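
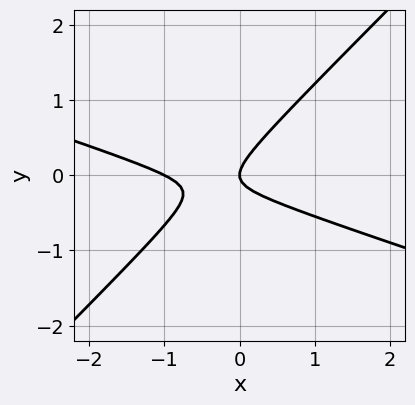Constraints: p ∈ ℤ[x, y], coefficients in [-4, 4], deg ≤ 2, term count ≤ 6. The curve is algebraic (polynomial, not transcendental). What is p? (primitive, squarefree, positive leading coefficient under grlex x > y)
First, deg p = 2. A generic line meets the curve in up to 2 points.
Then, from the visible intercepts: the x-axis gridline crossings are at x ∈ {-1, 0}; it meets the y-axis at y = 0 (among the integer gridlines).
Finally, the integer polynomial consistent with all of this is the stated p.

x^2 + 2*x*y - 3*y^2 + x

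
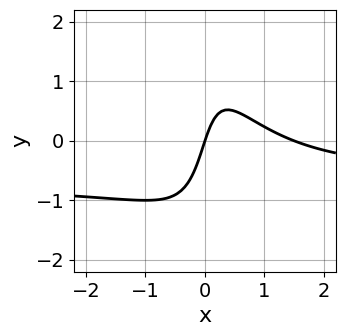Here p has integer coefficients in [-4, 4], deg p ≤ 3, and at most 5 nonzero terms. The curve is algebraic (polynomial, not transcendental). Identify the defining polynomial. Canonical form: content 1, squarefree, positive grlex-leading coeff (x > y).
3*x^2*y + x*y^2 + 2*x^2 - 3*x + y

Degree: a generic line meets the curve in up to 3 points, so deg p = 3.
From the visible intercepts: it crosses the x-axis at the gridline x = 0; it meets the y-axis at y = 0 (among the integer gridlines).
These observations pin down the coefficients.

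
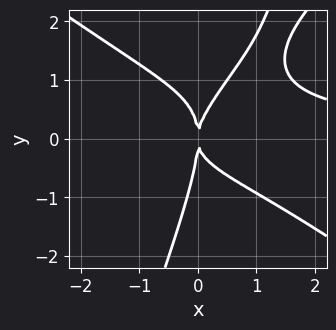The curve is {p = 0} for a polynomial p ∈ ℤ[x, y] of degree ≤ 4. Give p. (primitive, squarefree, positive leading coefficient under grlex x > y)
1. deg p = 4. No degree-3 curve has this shape.
2. From the visible intercepts: one y-axis crossing is at y = 0; one x-axis crossing is at x = 0.
3. Fitting integer coefficients to these (and the overall shape) gives p.

2*x^3*y - 3*x*y^3 + y^4 + 2*x*y^2 - 3*x^2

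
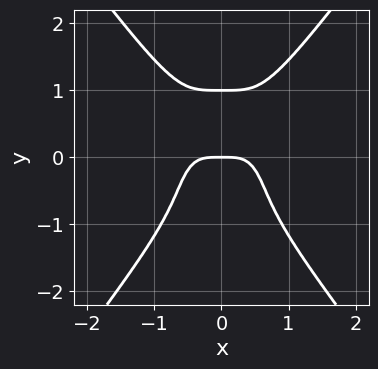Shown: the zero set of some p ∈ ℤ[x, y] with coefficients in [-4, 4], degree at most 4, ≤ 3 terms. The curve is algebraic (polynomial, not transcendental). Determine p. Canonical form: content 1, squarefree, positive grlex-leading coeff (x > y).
The degree is 4 — no degree-3 curve has this shape.
Symmetries: the x ↦ −x reflection is a symmetry, so x appears only in even powers.
From the axis intercepts and sections: among the integer gridlines, it crosses the y-axis at y ∈ {0, 1}; it meets the x-axis at x = 0 (among the integer gridlines).
Together with the visible shape, these determine p as stated.

3*x^4 - y^4 + y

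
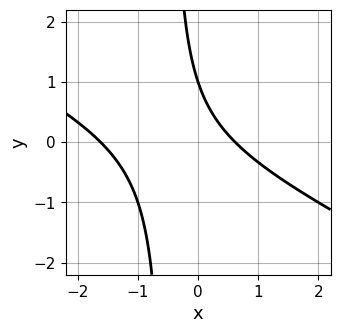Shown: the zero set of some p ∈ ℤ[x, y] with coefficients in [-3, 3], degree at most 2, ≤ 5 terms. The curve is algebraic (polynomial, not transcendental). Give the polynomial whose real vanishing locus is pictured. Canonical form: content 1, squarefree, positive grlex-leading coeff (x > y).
(a) The degree is 2 — a generic line meets the curve in up to 2 points.
(b) Reading off the gridlines: it crosses the y-axis at the gridline y = 1.
(c) These observations pin down the coefficients.

x^2 + 2*x*y + x + y - 1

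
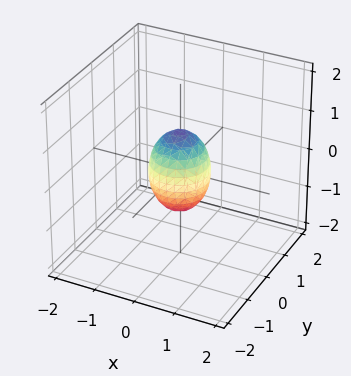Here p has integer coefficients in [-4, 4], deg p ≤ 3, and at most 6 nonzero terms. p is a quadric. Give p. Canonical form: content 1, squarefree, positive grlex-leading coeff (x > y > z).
2*x^2 + 2*y^2 + z^2 - 1

First, deg p = 2. A closed, bounded, convex surface; a quadric.
Next, symmetries: the z ↦ −z reflection is a symmetry, so z appears only in even powers; rotational symmetry about the z-axis ⇒ p depends on x, y only through x² + y².
Next, checking where it meets the axes: a circular section at z = 0 has radius between 0 and 1; the z-axis gridline crossings are at z ∈ {-1, 1}.
Finally, assembling these constraints gives the stated polynomial.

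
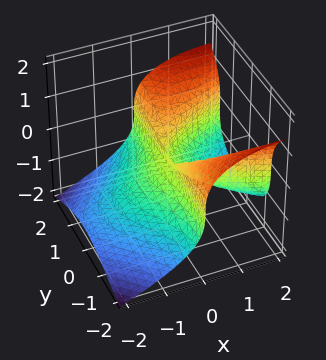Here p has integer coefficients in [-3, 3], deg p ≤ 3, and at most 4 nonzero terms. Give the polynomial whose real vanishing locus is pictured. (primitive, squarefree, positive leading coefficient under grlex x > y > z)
2*x*y^2 - 3*z^3 - 2*x^2

First, the degree is 3 — no degree-2 surface has this shape.
Then, from the axis intercepts and sections: one x-axis crossing is at x = 0; it meets the z-axis at z = 0 (among the integer gridlines).
Finally, the integer polynomial consistent with all of this is the stated p.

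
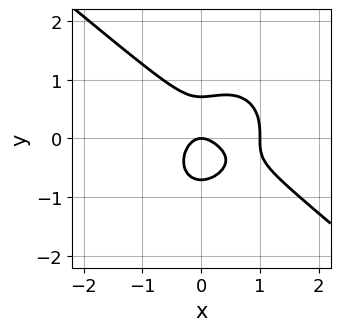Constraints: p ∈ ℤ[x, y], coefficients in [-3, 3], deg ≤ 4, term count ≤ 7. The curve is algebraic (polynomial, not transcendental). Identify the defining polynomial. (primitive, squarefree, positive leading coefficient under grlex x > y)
2*x^3 + x^2*y + 2*y^3 - 2*x^2 - y

(a) deg p = 3. No degree-2 curve has this shape.
(b) Reading off the gridlines: among the integer gridlines, it crosses the x-axis at x ∈ {0, 1}; it meets the y-axis at y = 0 (among the integer gridlines).
(c) Together with the visible shape, these determine p as stated.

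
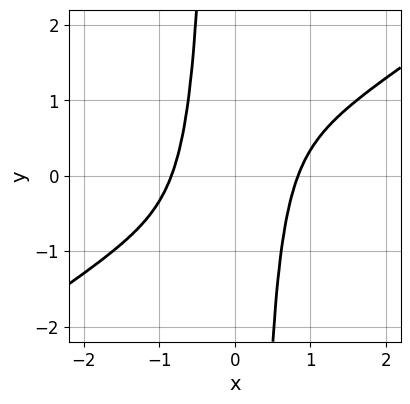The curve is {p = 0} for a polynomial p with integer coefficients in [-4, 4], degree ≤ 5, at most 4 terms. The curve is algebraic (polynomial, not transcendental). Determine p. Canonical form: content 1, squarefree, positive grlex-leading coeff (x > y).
2*x^4 - 3*x^3*y - 1

First, deg p = 4.
Then, observable constraints: no y-intercept at any integer in the box.
Finally, solving for integer coefficients yields p as stated.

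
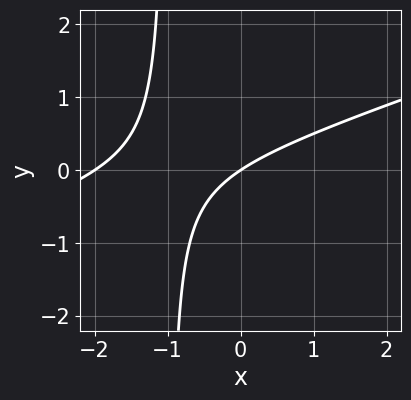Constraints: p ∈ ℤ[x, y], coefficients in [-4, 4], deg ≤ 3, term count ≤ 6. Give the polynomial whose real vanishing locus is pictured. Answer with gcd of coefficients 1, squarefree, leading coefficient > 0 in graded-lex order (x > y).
x^2 - 3*x*y + 2*x - 3*y

1. Degree: the shape is more complex than any degree-1 curve, so deg p = 2.
2. From the visible intercepts: it meets the y-axis at y = 0 (among the integer gridlines); among the integer gridlines, it crosses the x-axis at x ∈ {-2, 0}.
3. These observations pin down the coefficients.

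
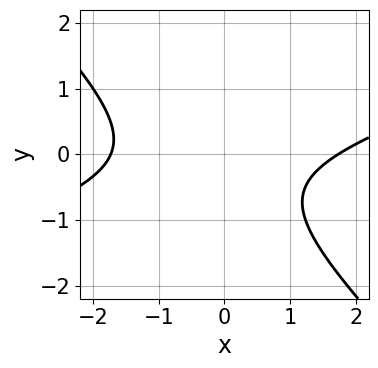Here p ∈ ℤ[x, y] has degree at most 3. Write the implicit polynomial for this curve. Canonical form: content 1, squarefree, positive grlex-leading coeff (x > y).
(a) Degree: a generic line meets the curve in up to 2 points, so deg p = 2.
(b) Checking where it meets the axes: no y-intercept at any integer in the box.
(c) Putting this together gives p.

x^2 - 2*x*y - 3*y^2 - 2*y - 3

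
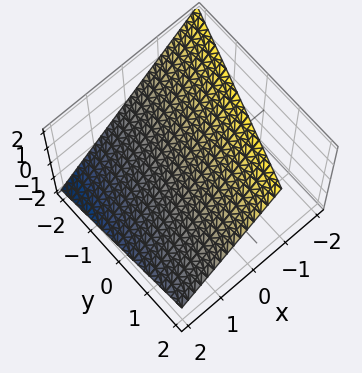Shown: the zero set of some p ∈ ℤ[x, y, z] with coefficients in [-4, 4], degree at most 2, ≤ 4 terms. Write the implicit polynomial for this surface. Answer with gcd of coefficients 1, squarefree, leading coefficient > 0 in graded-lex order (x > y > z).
3*x - y + 3*z - 2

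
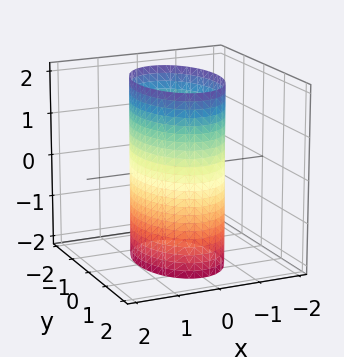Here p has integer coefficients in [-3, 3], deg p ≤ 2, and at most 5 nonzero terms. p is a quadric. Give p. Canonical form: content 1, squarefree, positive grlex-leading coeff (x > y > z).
2*x^2 + y^2 - 2

1. The degree is 2 — constant cross-section along one axis; a quadric.
2. Symmetries: mirror symmetry x ↦ −x ⇒ only even powers of x; mirror symmetry z ↦ −z ⇒ only even powers of z; it's symmetric under y → −y, forcing even powers of y.
3. From the visible intercepts: among the integer gridlines, it crosses the x-axis at x ∈ {-1, 1}; no z-intercept at any integer in the box.
4. Together with the visible shape, these determine p as stated.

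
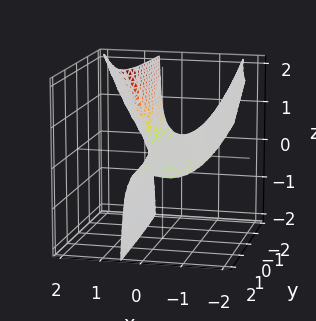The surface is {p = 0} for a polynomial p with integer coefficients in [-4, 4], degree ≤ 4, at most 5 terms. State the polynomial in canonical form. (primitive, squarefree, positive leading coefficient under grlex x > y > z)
2*x^3 + x^2*y - 3*x*z + 2*z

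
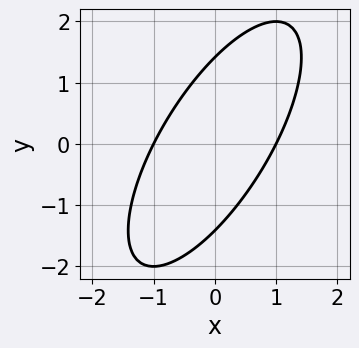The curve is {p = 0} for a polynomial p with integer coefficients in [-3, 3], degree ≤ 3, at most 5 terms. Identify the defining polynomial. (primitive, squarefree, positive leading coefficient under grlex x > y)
1. deg p = 2.
2. Checking where it meets the axes: among the integer gridlines, it crosses the x-axis at x ∈ {-1, 1}.
3. The integer polynomial consistent with all of this is the stated p.

2*x^2 - 2*x*y + y^2 - 2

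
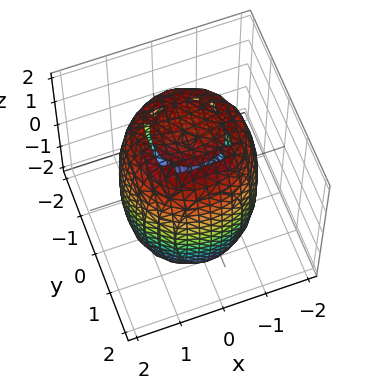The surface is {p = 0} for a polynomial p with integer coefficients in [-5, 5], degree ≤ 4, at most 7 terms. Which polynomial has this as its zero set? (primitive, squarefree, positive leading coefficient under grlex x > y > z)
2*x^4 + 4*x^2*y^2 + 2*y^4 - 3*x^2 - 3*y^2 + z^2 - 3

First, degree: no degree-3 surface has this shape, so deg p = 4.
Next, symmetries: the z-axis is an axis of rotation, so x and y enter only as x² + y².
Then, observable constraints: a circular section at z = 2 has radius between 0 and 1.
Finally, the integer polynomial consistent with all of this is the stated p.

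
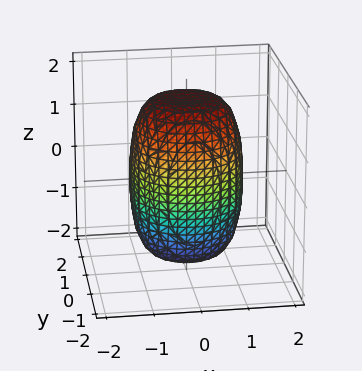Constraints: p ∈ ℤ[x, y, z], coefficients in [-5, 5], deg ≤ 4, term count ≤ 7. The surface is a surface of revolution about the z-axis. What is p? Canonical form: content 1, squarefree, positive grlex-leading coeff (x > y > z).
Degree: a generic line meets the surface in up to 4 points, so deg p = 4.
Symmetries: every cross-section ⟂ z is a circle, so x, y appear only via x² + y².
From the visible intercepts: a circular section at z = 0 has radius between 1 and 2.
The integer polynomial consistent with all of this is the stated p.

2*x^4 + 4*x^2*y^2 + 2*y^4 - x^2 - y^2 + z^2 - 3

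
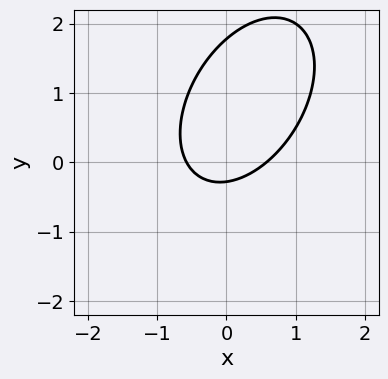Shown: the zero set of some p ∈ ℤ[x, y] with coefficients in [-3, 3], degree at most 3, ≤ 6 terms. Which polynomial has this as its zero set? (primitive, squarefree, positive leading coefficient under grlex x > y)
First, degree: the shape is more complex than any degree-1 curve, so deg p = 2.
Finally, matching integer coefficients to the picture gives p.

3*x^2 - 2*x*y + 2*y^2 - 3*y - 1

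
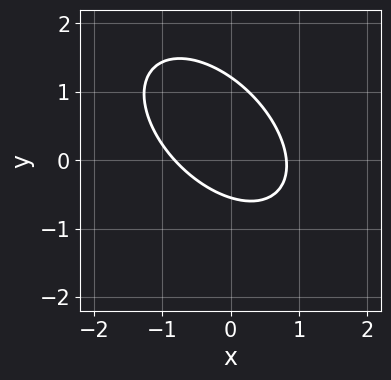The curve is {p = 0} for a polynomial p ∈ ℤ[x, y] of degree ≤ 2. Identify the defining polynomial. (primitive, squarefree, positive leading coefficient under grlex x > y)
1. The degree is 2 — a generic line meets the curve in up to 2 points.
2. Solving for integer coefficients yields p as stated.

3*x^2 + 3*x*y + 3*y^2 - 2*y - 2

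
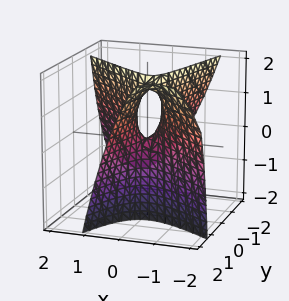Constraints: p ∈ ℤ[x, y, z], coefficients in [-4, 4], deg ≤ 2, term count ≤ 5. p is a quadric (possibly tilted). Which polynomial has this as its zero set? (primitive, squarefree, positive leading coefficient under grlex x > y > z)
First, the degree is 2 — the shape is more complex than any degree-1 surface.
Next, observable constraints: it meets the y-axis at y = 0 (among the integer gridlines); it meets the z-axis at z = 0 (among the integer gridlines).
Finally, matching integer coefficients to the picture gives p.

3*x^2 + 3*x*y - y^2 + 2*y*z - z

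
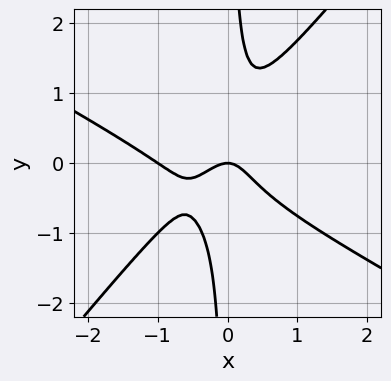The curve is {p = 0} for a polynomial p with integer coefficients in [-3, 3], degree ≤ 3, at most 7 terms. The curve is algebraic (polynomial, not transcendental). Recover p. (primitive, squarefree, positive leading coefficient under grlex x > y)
The degree is 3 — the shape is more complex than any degree-2 curve.
Reading off the gridlines: among the integer gridlines, it crosses the x-axis at x ∈ {-1, 0}; it meets the y-axis at y = 0 (among the integer gridlines).
The integer polynomial consistent with all of this is the stated p.

2*x^3 + 2*x^2*y - 3*x*y^2 + 2*x^2 + y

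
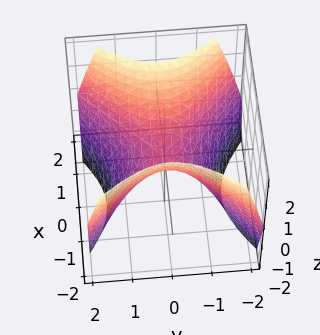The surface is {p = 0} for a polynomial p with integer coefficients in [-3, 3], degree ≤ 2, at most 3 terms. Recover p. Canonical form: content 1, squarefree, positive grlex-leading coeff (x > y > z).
x^2 - y^2 - z

(a) deg p = 2. A saddle surface; a quadric.
(b) Symmetries: the y ↦ −y reflection is a symmetry, so y appears only in even powers; it's symmetric under x → −x, forcing even powers of x.
(c) Against the integer gridlines: it crosses the x-axis at the gridline x = 0; it crosses the y-axis at the gridline y = 0.
(d) Fitting integer coefficients to these (and the overall shape) gives p.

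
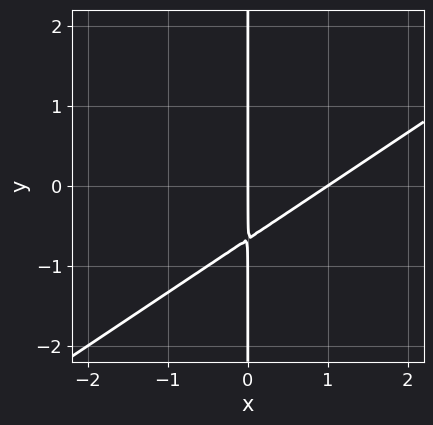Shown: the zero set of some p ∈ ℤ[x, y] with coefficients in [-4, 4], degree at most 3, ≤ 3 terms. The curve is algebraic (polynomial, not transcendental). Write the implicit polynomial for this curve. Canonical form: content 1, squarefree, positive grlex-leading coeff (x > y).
1. deg p = 2.
2. From the axis intercepts and sections: the x-axis gridline crossings are at x ∈ {0, 1}; the visible y-axis segment lies entirely on the curve.
3. Matching integer coefficients to the picture gives p.

2*x^2 - 3*x*y - 2*x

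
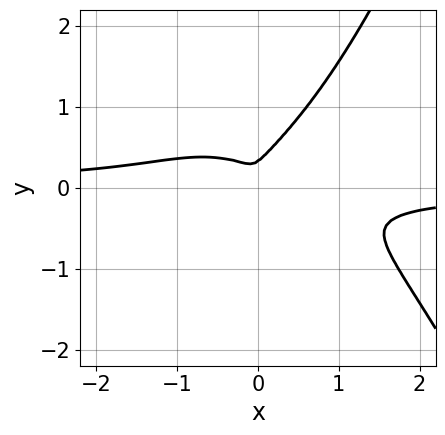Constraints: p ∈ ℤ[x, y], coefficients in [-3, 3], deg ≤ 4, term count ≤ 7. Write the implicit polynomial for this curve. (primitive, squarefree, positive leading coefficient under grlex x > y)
2*x^3*y + 2*x*y^2 - 3*y^3 + x^2 + y^2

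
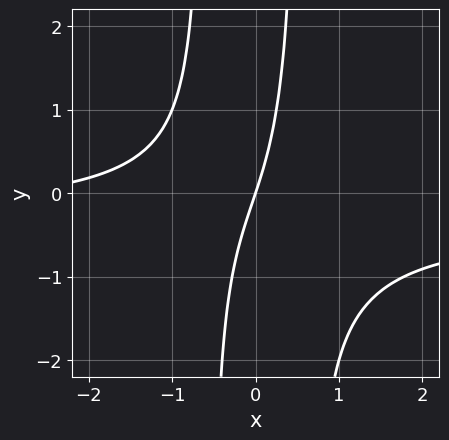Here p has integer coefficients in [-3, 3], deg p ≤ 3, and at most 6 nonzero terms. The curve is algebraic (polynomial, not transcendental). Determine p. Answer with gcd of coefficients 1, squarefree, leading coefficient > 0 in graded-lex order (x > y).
3*x^2*y + x^2 + 3*x - y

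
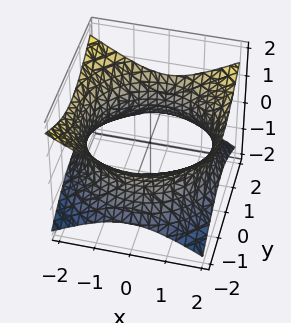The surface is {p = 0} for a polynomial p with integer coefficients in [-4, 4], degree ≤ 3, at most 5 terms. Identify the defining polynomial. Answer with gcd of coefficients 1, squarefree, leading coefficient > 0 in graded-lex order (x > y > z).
deg p = 2. An hourglass — one-sheet hyperboloid; a quadric.
Symmetries: mirror symmetry z ↦ −z ⇒ only even powers of z; the z-axis is an axis of rotation, so x and y enter only as x² + y².
Observable constraints: no z-intercept at any integer in the box; a circular section at z = 0 has radius between 1 and 2.
Together with the visible shape, these determine p as stated.

x^2 + y^2 - 2*z^2 - 3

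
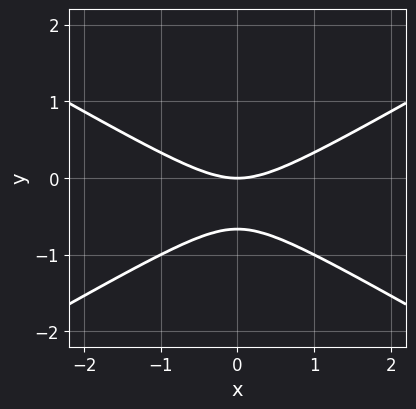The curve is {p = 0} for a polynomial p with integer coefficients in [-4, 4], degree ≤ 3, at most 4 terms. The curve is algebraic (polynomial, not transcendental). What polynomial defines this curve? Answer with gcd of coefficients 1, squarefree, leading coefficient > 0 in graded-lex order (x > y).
First, degree: a generic line meets the curve in up to 2 points, so deg p = 2.
Next, symmetries: mirror symmetry x ↦ −x ⇒ only even powers of x.
Next, against the integer gridlines: one x-axis crossing is at x = 0; one y-axis crossing is at y = 0.
Finally, assembling these constraints gives the stated polynomial.

x^2 - 3*y^2 - 2*y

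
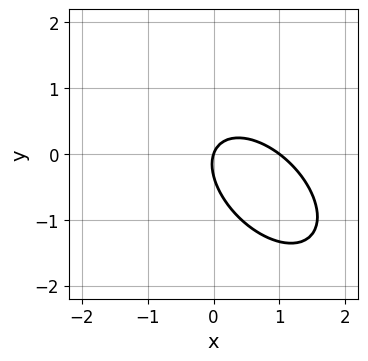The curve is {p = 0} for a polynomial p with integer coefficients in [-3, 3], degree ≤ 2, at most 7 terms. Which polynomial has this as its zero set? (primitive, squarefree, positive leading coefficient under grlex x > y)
3*x^2 + 3*x*y + 3*y^2 - 3*x + y

First, degree: a generic line meets the curve in up to 2 points, so deg p = 2.
Next, observable constraints: it meets the y-axis at y = 0 (among the integer gridlines); the x-axis gridline crossings are at x ∈ {0, 1}.
Finally, the integer polynomial consistent with all of this is the stated p.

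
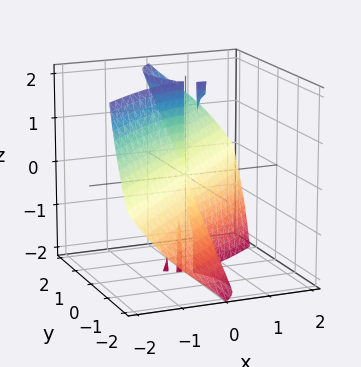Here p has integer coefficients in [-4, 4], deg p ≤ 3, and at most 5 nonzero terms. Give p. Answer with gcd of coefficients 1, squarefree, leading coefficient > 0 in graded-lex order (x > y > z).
x^3 + x*y*z - y^3 + y^2*z

First, the picture has 3 separate pieces.
Next, deg p = 3.
Next, reading off the gridlines: every point of the z-axis in the box is on the surface; it meets the y-axis at y = 0 (among the integer gridlines); it meets the x-axis at x = 0 (among the integer gridlines).
Finally, matching integer coefficients to the picture gives p.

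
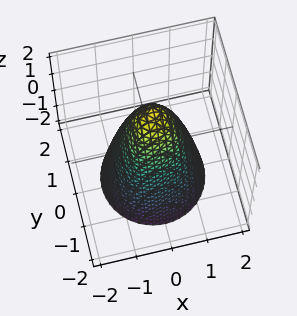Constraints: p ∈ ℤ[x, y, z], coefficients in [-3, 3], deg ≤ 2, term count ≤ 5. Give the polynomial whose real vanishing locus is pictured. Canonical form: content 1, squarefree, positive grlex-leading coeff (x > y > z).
1. deg p = 2. No degree-1 surface has this shape.
2. Symmetries: rotational symmetry about the z-axis ⇒ p depends on x, y only through x² + y².
3. Against the integer gridlines: a circular section at z = -2 has radius between 1 and 2; the y-axis gridline crossings are at y ∈ {-1, 1}.
4. The integer polynomial consistent with all of this is the stated p. Check: (-1, 0, 0) on the x-axis lies on the surface, and p(-1, 0, 0) = 0. ✓

2*x^2 + 2*y^2 + z - 2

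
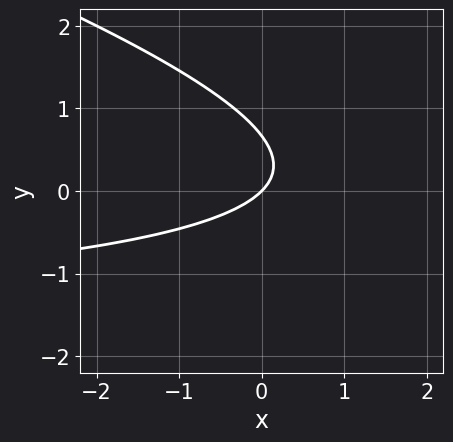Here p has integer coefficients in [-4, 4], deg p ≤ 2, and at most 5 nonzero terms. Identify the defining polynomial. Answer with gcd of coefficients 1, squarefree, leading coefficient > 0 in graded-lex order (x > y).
x*y + 3*y^2 + 2*x - 2*y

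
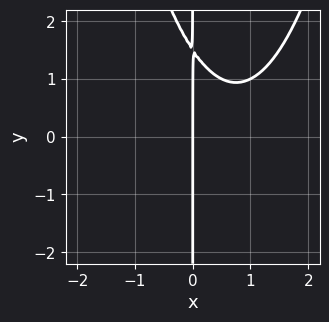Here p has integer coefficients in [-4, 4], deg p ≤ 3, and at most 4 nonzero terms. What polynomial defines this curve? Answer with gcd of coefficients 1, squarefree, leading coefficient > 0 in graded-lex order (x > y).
2*x^3 - 3*x^2 - 2*x*y + 3*x

deg p = 3. The shape is more complex than any degree-2 curve.
From the axis intercepts and sections: it meets the x-axis at x = 0 (among the integer gridlines); every point of the y-axis in the box is on the curve.
The integer polynomial consistent with all of this is the stated p.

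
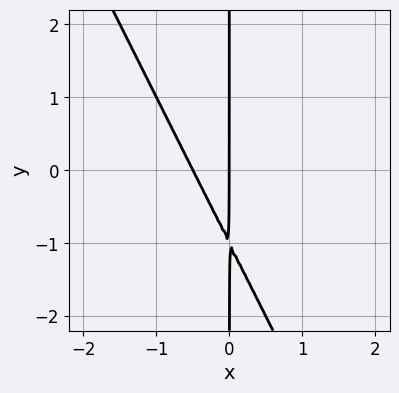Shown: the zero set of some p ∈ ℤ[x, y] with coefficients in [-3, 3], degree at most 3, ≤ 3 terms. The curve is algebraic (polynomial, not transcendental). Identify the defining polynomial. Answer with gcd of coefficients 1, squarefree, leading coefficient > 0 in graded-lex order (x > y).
(a) deg p = 2.
(b) Checking where it meets the axes: one x-axis crossing is at x = 0; every point of the y-axis in the box is on the curve.
(c) Solving for integer coefficients yields p as stated.

2*x^2 + x*y + x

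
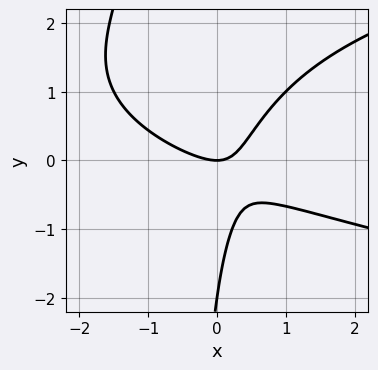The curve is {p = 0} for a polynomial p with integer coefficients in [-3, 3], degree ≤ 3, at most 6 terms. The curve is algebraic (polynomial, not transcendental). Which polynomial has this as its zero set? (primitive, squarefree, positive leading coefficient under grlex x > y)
First, degree: no degree-2 curve has this shape, so deg p = 3.
Next, checking where it meets the axes: it meets the x-axis at x = 0 (among the integer gridlines); among the integer gridlines, it crosses the y-axis at y ∈ {-2, 0}.
Finally, assembling these constraints gives the stated polynomial.

2*x*y^2 - 2*x^2 - 3*x*y + y^2 + 2*y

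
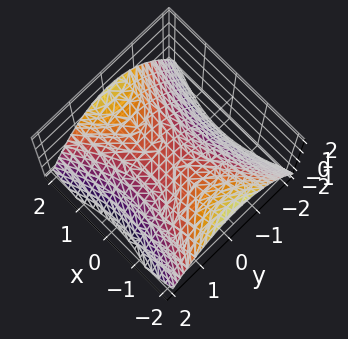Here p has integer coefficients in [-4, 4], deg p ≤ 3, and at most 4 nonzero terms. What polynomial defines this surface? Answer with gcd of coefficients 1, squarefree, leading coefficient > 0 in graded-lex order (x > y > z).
x^2 - 2*y^2 - 3*z

1. Degree: a hyperbolic paraboloid; a quadric, so deg p = 2.
2. Symmetries: it's symmetric under y → −y, forcing even powers of y; the x ↦ −x reflection is a symmetry, so x appears only in even powers.
3. Checking where it meets the axes: it meets the y-axis at y = 0 (among the integer gridlines); it meets the x-axis at x = 0 (among the integer gridlines); it meets the z-axis at z = 0 (among the integer gridlines).
4. Fitting integer coefficients to these (and the overall shape) gives p.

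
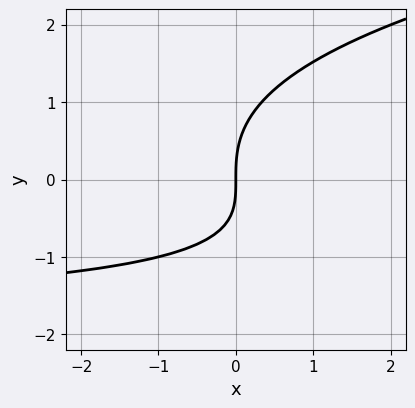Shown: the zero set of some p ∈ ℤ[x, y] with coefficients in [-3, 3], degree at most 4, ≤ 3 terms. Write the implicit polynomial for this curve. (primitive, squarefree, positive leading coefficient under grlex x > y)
y^3 - x*y - 2*x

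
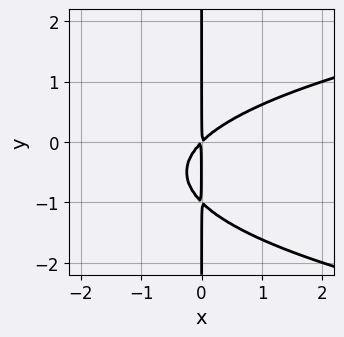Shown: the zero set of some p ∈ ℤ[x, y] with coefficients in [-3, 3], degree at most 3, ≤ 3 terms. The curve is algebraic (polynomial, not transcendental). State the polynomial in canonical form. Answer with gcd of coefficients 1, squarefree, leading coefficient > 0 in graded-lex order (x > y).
x*y^2 - x^2 + x*y

(a) deg p = 3. A generic line meets the curve in up to 3 points.
(b) Reading off the gridlines: every point of the y-axis in the box is on the curve.
(c) Assembling these constraints gives the stated polynomial.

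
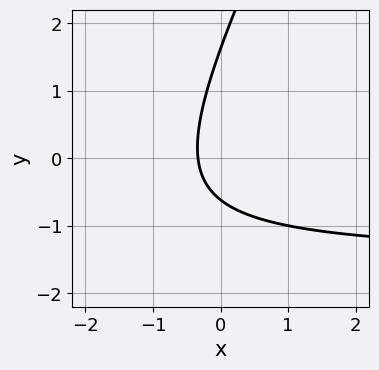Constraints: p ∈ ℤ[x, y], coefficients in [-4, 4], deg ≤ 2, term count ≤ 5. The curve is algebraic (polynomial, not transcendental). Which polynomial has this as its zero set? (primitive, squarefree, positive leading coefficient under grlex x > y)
2*x*y - y^2 + 3*x + y + 1

(a) Degree: no degree-1 curve has this shape, so deg p = 2.
(b) Matching integer coefficients to the picture gives p.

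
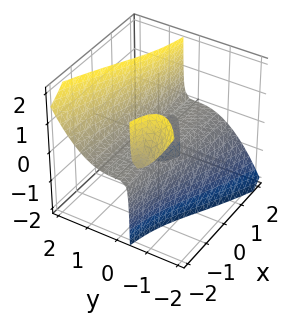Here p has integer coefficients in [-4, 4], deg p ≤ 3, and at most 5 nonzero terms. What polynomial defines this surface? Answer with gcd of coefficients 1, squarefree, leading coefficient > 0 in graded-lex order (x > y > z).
First, I count 3 distinct pieces. Treating them together as one polynomial.
Next, degree: the shape is more complex than any degree-2 surface, so deg p = 3.
Next, from the visible intercepts: the visible x-axis segment lies entirely on the surface; it meets the y-axis at y = 0 (among the integer gridlines).
Finally, assembling these constraints gives the stated polynomial.

x*y*z + y^3 - z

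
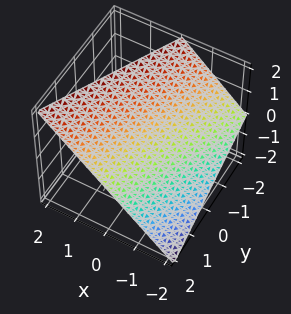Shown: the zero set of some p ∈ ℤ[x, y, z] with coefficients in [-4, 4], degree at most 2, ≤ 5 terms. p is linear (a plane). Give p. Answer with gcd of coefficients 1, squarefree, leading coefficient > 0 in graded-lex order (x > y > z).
2*x - y - 2*z + 2

First, degree: every cross-section is a straight line — this is a plane, so deg p = 1.
Then, checking where it meets the axes: one y-axis crossing is at y = 2; it crosses the x-axis at the gridline x = -1.
Finally, assembling these constraints gives the stated polynomial. Check: (0, 0, 1) on the z-axis lies on the surface, and p(0, 0, 1) = 0. ✓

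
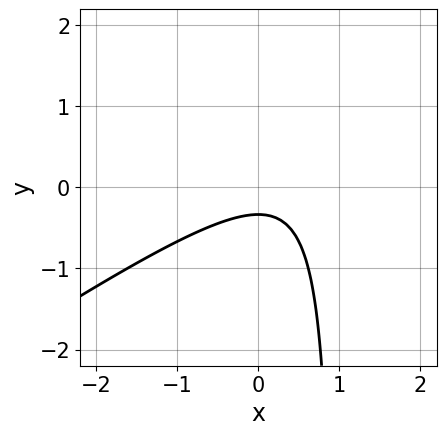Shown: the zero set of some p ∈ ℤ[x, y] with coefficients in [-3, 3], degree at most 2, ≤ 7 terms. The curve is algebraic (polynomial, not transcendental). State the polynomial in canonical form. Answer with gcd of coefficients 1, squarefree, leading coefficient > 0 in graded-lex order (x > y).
2*x^2 - 3*x*y - x + 3*y + 1

First, degree: no degree-1 curve has this shape, so deg p = 2.
Then, from the visible intercepts: it misses every integer gridline on the x-axis.
Finally, putting this together gives p.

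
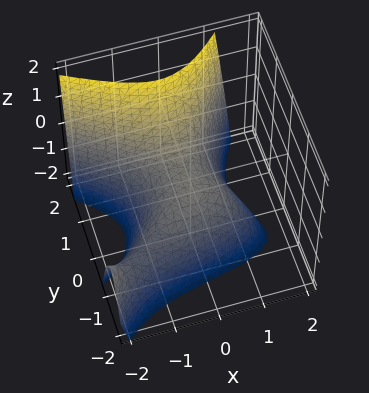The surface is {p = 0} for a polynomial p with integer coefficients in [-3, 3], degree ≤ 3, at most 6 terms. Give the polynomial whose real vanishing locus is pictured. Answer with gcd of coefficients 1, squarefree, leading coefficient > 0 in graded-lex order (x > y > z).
First, degree: no degree-2 surface has this shape, so deg p = 3.
Next, from the axis intercepts and sections: one x-axis crossing is at x = 0; it meets the z-axis at z = 0 (among the integer gridlines).
Finally, putting this together gives p.

2*x^2*y + 2*x*y^2 - 3*y^3 + 3*x^2 + 3*z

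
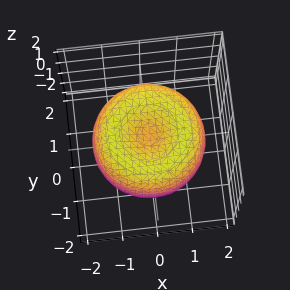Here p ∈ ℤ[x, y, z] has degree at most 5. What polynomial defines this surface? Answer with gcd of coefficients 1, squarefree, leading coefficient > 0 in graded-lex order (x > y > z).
x^4 + 2*x^2*y^2 + y^4 - 2*x^2 - 2*y^2 + 2*z^2 - 1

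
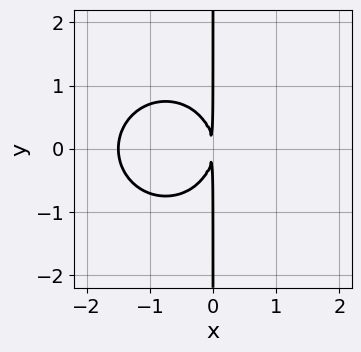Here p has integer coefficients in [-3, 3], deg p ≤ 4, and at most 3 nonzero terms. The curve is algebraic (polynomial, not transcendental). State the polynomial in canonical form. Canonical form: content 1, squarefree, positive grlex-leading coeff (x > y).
(a) deg p = 3. The shape is more complex than any degree-2 curve.
(b) Symmetries: it's symmetric under y → −y, forcing even powers of y.
(c) From the visible intercepts: every point of the y-axis in the box is on the curve.
(d) Matching integer coefficients to the picture gives p.

2*x^3 + 2*x*y^2 + 3*x^2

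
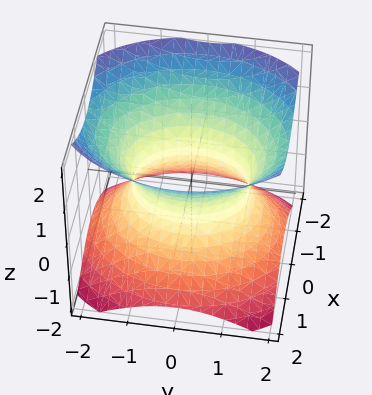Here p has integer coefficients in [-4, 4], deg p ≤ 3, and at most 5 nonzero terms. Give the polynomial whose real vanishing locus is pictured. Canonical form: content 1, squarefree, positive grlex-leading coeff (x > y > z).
deg p = 2.
Symmetries: it's symmetric under z → −z, forcing even powers of z; mirror symmetry y ↦ −y ⇒ only even powers of y; the x ↦ −x reflection is a symmetry, so x appears only in even powers.
From the visible intercepts: it misses every integer gridline on the z-axis; the x-axis gridline crossings are at x ∈ {-1, 1}.
These observations pin down the coefficients.

3*x^2 + 2*y^2 - 3*z^2 - 3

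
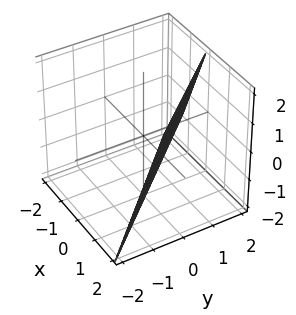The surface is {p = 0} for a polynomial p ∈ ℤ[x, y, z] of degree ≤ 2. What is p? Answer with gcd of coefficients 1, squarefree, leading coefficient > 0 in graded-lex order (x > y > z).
deg p = 1. The surface is flat (a plane).
From the axis intercepts and sections: it meets the y-axis at y = 1 (among the integer gridlines); it meets the x-axis at x = 1 (among the integer gridlines); one z-axis crossing is at z = -2.
Solving for integer coefficients yields p as stated.

2*x + 2*y - z - 2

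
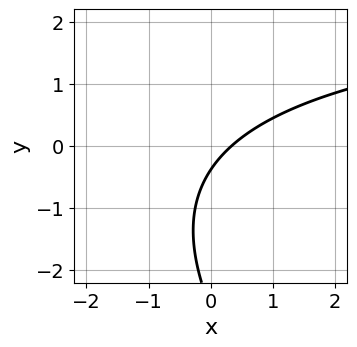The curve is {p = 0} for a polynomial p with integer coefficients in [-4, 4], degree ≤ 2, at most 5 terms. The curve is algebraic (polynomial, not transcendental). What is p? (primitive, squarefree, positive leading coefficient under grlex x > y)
1. deg p = 2. The shape is more complex than any degree-1 curve.
2. Putting this together gives p.

x*y + y^2 - 3*x + 3*y + 1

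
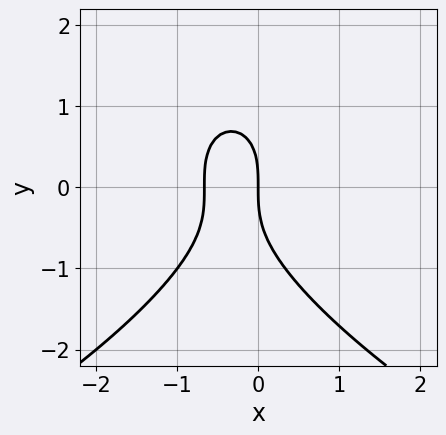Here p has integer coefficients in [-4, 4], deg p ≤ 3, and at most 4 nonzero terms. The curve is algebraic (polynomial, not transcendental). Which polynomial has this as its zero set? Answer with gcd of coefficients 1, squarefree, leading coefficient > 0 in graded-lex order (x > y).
1. deg p = 3.
2. Checking where it meets the axes: it meets the y-axis at y = 0 (among the integer gridlines); it meets the x-axis at x = 0 (among the integer gridlines).
3. These observations pin down the coefficients.

y^3 + 3*x^2 + 2*x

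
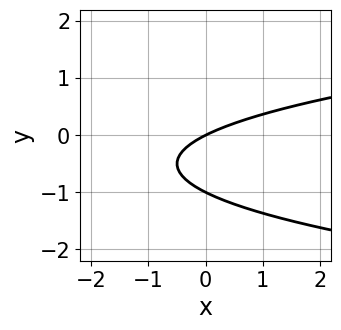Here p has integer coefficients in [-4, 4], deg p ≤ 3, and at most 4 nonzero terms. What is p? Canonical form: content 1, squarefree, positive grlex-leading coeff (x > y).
1. The degree is 2 — the shape is more complex than any degree-1 curve.
2. From the axis intercepts and sections: among the integer gridlines, it crosses the y-axis at y ∈ {-1, 0}; it meets the x-axis at x = 0 (among the integer gridlines).
3. Together with the visible shape, these determine p as stated.

2*y^2 - x + 2*y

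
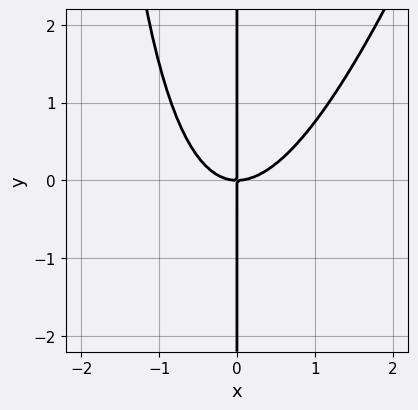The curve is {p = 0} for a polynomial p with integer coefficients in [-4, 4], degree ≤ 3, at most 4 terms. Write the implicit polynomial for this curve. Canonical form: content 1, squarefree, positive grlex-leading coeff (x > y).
3*x^3 - x^2*y - 3*x*y

1. deg p = 3.
2. Reading off the gridlines: one x-axis crossing is at x = 0; every point of the y-axis in the box is on the curve.
3. Assembling these constraints gives the stated polynomial.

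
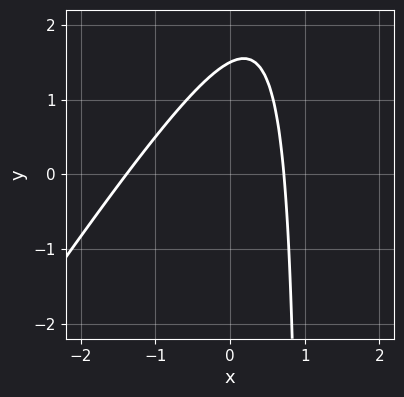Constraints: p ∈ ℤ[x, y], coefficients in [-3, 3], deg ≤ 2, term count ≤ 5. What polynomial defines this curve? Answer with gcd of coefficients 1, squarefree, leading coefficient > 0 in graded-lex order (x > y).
deg p = 2. No degree-1 curve has this shape.
Solving for integer coefficients yields p as stated.

3*x^2 - 2*x*y + 2*x + 2*y - 3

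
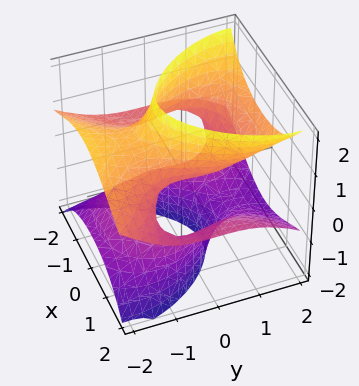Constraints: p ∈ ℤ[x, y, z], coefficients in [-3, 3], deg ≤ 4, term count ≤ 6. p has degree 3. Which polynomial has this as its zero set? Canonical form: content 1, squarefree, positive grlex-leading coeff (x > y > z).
3*x^2*z + y^3 - 3*y*z^2 + x - 3*z

(a) deg p = 3. No degree-2 surface has this shape.
(b) From the axis intercepts and sections: one z-axis crossing is at z = 0; it meets the x-axis at x = 0 (among the integer gridlines).
(c) These observations pin down the coefficients.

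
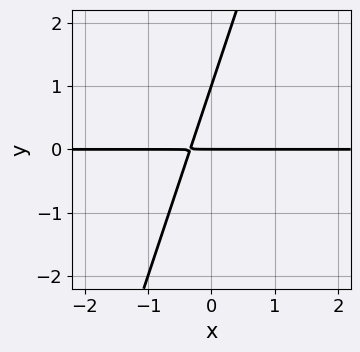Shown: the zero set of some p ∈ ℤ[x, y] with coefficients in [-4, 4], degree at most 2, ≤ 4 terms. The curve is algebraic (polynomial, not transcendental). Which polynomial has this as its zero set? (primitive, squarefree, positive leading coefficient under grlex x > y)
3*x*y - y^2 + y

The degree is 2 — no degree-1 curve has this shape.
From the visible intercepts: among the integer gridlines, it crosses the y-axis at y ∈ {0, 1}; the visible x-axis segment lies entirely on the curve.
Fitting integer coefficients to these (and the overall shape) gives p.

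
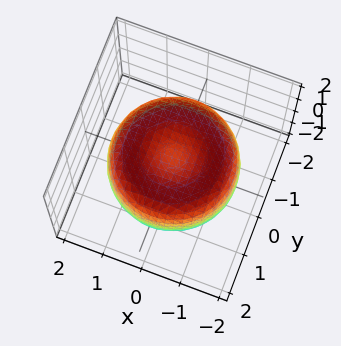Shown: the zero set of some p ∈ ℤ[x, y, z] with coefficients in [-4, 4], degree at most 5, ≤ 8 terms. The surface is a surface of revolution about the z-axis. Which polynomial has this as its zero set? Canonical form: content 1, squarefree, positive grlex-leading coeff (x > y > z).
First, degree: a generic line meets the surface in up to 4 points, so deg p = 4.
Then, symmetries: rotational symmetry about the z-axis ⇒ p depends on x, y only through x² + y².
Then, observable constraints: a circular section at z = 0 has radius between 1 and 2.
Finally, the integer polynomial consistent with all of this is the stated p.

x^4 + 2*x^2*y^2 + y^4 - 2*x^2 - 2*y^2 + 2*z^2 - 1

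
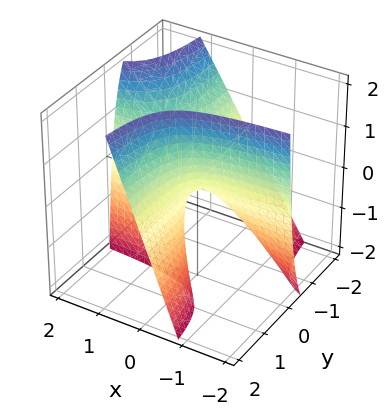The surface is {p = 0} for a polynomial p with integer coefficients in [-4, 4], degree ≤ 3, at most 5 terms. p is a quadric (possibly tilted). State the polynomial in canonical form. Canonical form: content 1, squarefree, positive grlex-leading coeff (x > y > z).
4*x*y - 2*y*z + z

(a) deg p = 2.
(b) Against the integer gridlines: every point of the x-axis in the box is on the surface; the visible y-axis segment lies entirely on the surface; it meets the z-axis at z = 0 (among the integer gridlines).
(c) Putting this together gives p.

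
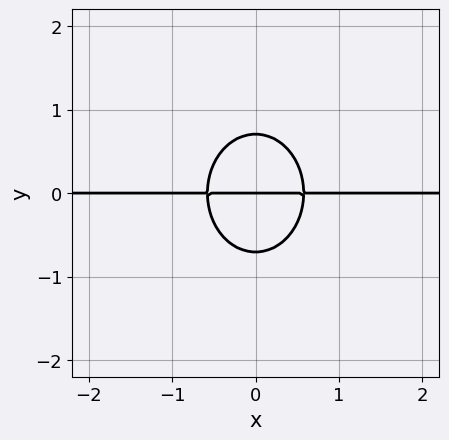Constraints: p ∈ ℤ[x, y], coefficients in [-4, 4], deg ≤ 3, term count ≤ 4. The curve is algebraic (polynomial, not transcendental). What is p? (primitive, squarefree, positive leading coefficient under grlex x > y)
deg p = 3. No degree-2 curve has this shape.
Symmetries: the x ↦ −x reflection is a symmetry, so x appears only in even powers.
From the axis intercepts and sections: the visible x-axis segment lies entirely on the curve; one y-axis crossing is at y = 0.
Together with the visible shape, these determine p as stated.

3*x^2*y + 2*y^3 - y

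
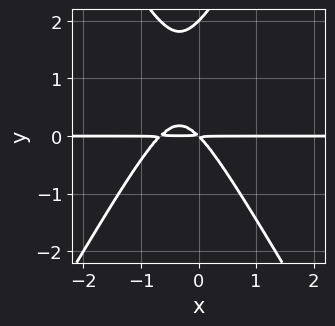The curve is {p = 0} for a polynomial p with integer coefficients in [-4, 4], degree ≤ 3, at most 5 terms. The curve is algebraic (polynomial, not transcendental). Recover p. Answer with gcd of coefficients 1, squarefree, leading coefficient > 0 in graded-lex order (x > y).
3*x^2*y - y^3 + 2*x*y + 2*y^2

Degree: a generic line meets the curve in up to 3 points, so deg p = 3.
Observable constraints: it meets the y-axis at y = 2 (among the integer gridlines); the visible x-axis segment lies entirely on the curve.
Solving for integer coefficients yields p as stated.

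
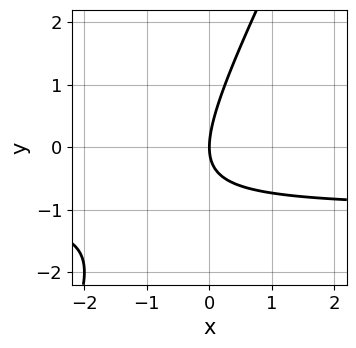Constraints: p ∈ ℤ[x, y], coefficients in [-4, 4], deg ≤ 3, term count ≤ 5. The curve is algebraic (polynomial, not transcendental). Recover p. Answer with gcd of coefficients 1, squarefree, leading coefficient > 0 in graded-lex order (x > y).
2*x*y - y^2 + 2*x

Degree: the shape is more complex than any degree-1 curve, so deg p = 2.
From the visible intercepts: it crosses the x-axis at the gridline x = 0; it crosses the y-axis at the gridline y = 0.
Together with the visible shape, these determine p as stated.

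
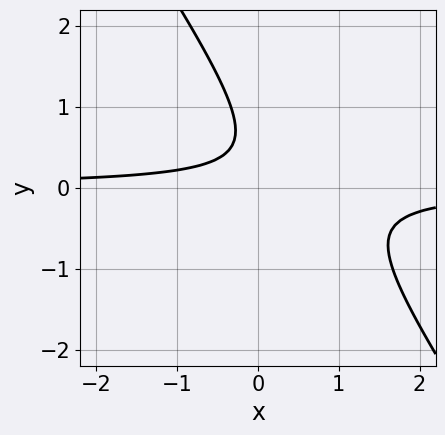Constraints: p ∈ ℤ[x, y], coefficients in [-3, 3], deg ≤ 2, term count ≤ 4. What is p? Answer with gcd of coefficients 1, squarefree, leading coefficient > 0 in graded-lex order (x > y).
deg p = 2. No degree-1 curve has this shape.
Checking where it meets the axes: the curve avoids every integer x-axis point in the box; it misses every integer gridline on the y-axis.
Solving for integer coefficients yields p as stated.

3*x*y + 2*y^2 - 2*y + 1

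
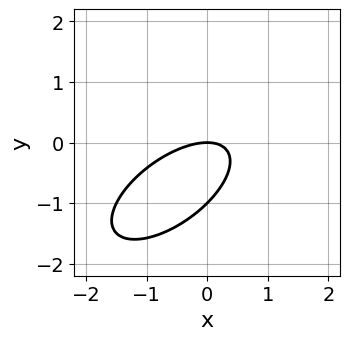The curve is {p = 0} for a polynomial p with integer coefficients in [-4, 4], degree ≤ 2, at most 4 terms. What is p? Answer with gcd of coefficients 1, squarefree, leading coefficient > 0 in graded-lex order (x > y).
(a) Degree: a generic line meets the curve in up to 2 points, so deg p = 2.
(b) Checking where it meets the axes: it crosses the x-axis at the gridline x = 0; the y-axis gridline crossings are at y ∈ {-1, 0}.
(c) Matching integer coefficients to the picture gives p.

2*x^2 - 3*x*y + 3*y^2 + 3*y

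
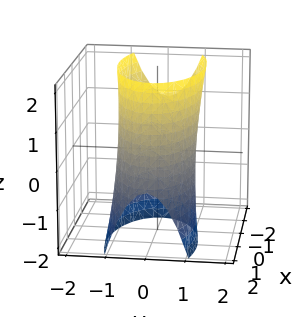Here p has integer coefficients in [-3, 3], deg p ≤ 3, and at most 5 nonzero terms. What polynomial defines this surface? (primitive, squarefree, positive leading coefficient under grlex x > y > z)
x^2 + x*z + 3*y^2 - 3

(a) Degree: the shape is more complex than any degree-1 surface, so deg p = 2.
(b) Against the integer gridlines: it misses every integer gridline on the z-axis; the y-axis gridline crossings are at y ∈ {-1, 1}.
(c) These observations pin down the coefficients.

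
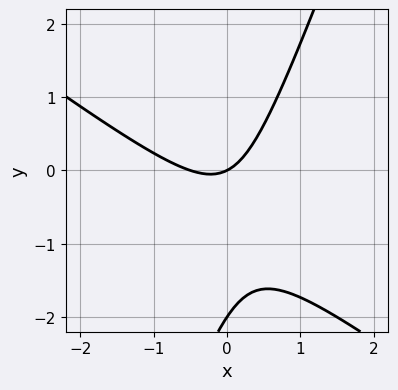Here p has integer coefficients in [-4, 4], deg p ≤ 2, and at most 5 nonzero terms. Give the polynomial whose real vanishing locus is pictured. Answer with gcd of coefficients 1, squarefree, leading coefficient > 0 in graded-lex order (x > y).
2*x^2 + 2*x*y - y^2 + x - 2*y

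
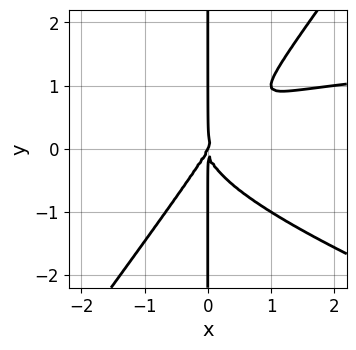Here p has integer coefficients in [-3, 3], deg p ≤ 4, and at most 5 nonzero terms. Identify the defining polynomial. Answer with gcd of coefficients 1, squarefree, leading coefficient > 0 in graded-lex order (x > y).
x^3*y + 2*x^2*y^2 - 2*x*y^3 - 2*x^3 + x^2*y

deg p = 4. No degree-3 curve has this shape.
From the axis intercepts and sections: it crosses the x-axis at the gridline x = 0; the visible y-axis segment lies entirely on the curve.
Assembling these constraints gives the stated polynomial.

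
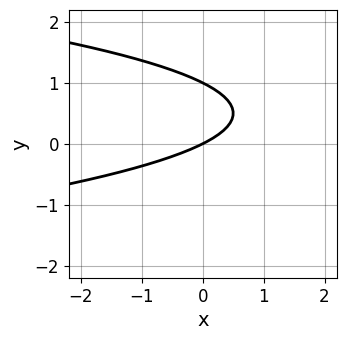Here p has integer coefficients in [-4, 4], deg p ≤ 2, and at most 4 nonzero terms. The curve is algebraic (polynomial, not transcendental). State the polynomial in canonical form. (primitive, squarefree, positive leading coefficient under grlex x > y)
(a) deg p = 2.
(b) Checking where it meets the axes: it crosses the x-axis at the gridline x = 0; among the integer gridlines, it crosses the y-axis at y ∈ {0, 1}.
(c) Putting this together gives p.

2*y^2 + x - 2*y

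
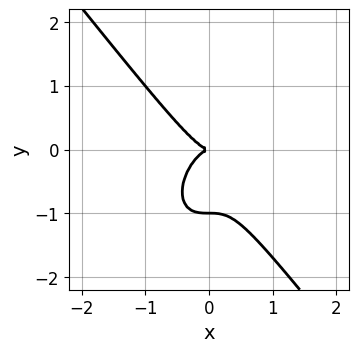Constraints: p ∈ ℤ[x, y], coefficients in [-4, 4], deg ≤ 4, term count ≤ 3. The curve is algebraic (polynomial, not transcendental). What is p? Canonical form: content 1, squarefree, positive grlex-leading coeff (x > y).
First, degree: no degree-2 curve has this shape, so deg p = 3.
Then, checking where it meets the axes: one x-axis crossing is at x = 0; the y-axis gridline crossings are at y ∈ {-1, 0}.
Finally, these observations pin down the coefficients.

2*x^3 + y^3 + y^2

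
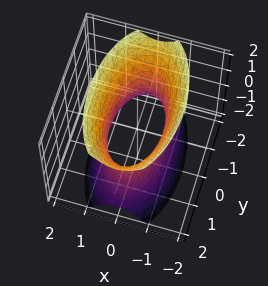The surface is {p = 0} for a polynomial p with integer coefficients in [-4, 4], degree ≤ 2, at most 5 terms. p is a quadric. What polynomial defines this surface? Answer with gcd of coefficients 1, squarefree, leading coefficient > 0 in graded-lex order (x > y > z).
(a) The degree is 2 — one connected sheet with a waist; a quadric.
(b) Symmetries: mirror symmetry z ↦ −z ⇒ only even powers of z; it's symmetric under y → −y, forcing even powers of y; it's symmetric under x → −x, forcing even powers of x.
(c) From the visible intercepts: no z-intercept at any integer in the box.
(d) These observations pin down the coefficients.

3*x^2 + y^2 - z^2 - 2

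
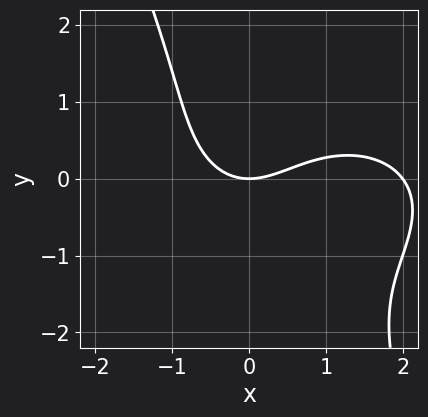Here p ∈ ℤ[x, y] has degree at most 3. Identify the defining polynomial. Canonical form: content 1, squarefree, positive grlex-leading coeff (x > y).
x^3 + 2*x*y^2 + y^3 - 2*x^2 + 3*y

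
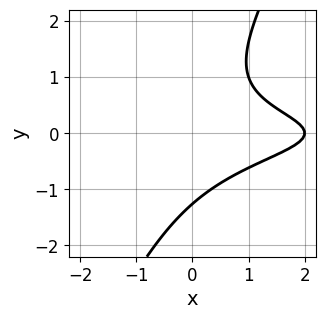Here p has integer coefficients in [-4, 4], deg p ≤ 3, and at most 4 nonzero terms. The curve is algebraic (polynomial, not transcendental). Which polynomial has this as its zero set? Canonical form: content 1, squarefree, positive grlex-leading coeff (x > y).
2*x*y^2 - y^3 + x - 2

First, the degree is 3 — a generic line meets the curve in up to 3 points.
Then, observable constraints: it crosses the x-axis at the gridline x = 2.
Finally, these observations pin down the coefficients.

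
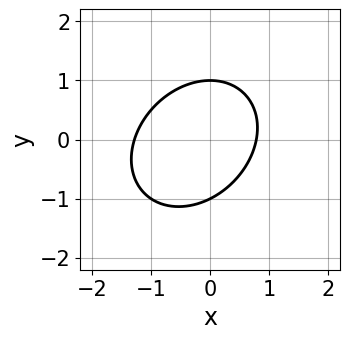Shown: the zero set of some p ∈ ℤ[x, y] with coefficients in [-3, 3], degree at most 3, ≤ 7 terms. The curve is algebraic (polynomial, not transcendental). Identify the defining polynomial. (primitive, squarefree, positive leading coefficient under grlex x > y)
Degree: no degree-1 curve has this shape, so deg p = 2.
Observable constraints: among the integer gridlines, it crosses the y-axis at y ∈ {-1, 1}.
These observations pin down the coefficients.

2*x^2 - x*y + 2*y^2 + x - 2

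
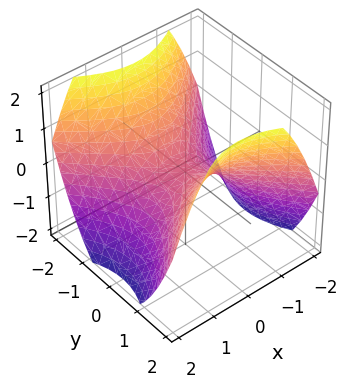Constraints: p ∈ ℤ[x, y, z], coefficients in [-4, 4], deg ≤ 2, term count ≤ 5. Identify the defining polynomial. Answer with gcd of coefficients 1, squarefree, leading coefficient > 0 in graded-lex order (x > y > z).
1. deg p = 2. A saddle surface; a quadric.
2. Symmetries: the x ↦ −x reflection is a symmetry, so x appears only in even powers; mirror symmetry y ↦ −y ⇒ only even powers of y.
3. From the visible intercepts: one z-axis crossing is at z = 0; it meets the y-axis at y = 0 (among the integer gridlines); it crosses the x-axis at the gridline x = 0.
4. Together with the visible shape, these determine p as stated.

2*x^2 - 2*y^2 + 3*z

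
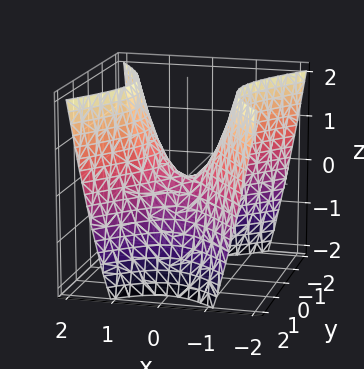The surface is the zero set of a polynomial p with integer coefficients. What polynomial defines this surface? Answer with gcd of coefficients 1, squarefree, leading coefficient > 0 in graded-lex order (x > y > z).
3*x^2 - 2*y^2 - 2*z

1. Degree: a hyperbolic paraboloid; a quadric, so deg p = 2.
2. Symmetries: mirror symmetry y ↦ −y ⇒ only even powers of y; mirror symmetry x ↦ −x ⇒ only even powers of x.
3. From the visible intercepts: one x-axis crossing is at x = 0; one y-axis crossing is at y = 0; it meets the z-axis at z = 0 (among the integer gridlines).
4. Assembling these constraints gives the stated polynomial.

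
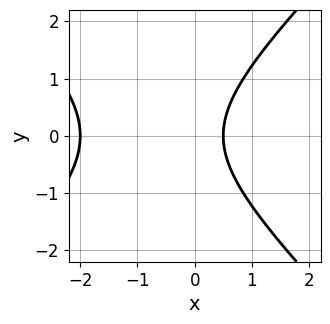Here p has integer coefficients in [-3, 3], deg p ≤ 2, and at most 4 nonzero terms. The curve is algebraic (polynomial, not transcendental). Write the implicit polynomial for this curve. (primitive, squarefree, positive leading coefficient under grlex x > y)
(a) Degree: no degree-1 curve has this shape, so deg p = 2.
(b) Symmetries: the y ↦ −y reflection is a symmetry, so y appears only in even powers.
(c) From the visible intercepts: it crosses the x-axis at the gridline x = -2; the curve avoids every integer y-axis point in the box.
(d) Assembling these constraints gives the stated polynomial.

2*x^2 - 2*y^2 + 3*x - 2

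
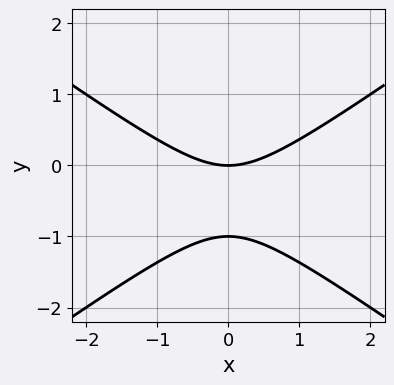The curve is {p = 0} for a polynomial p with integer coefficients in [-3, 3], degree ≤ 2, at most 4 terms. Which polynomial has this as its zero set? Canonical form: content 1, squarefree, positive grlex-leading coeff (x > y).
x^2 - 2*y^2 - 2*y

1. The degree is 2 — the shape is more complex than any degree-1 curve.
2. Symmetries: mirror symmetry x ↦ −x ⇒ only even powers of x.
3. From the axis intercepts and sections: it crosses the x-axis at the gridline x = 0; among the integer gridlines, it crosses the y-axis at y ∈ {-1, 0}.
4. Solving for integer coefficients yields p as stated.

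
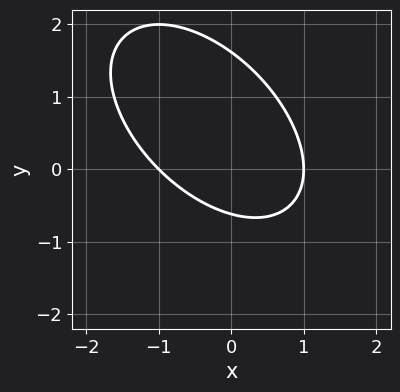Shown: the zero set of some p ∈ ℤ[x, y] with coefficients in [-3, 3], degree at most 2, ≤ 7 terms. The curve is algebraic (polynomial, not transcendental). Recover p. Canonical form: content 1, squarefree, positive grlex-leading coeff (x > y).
(a) deg p = 2. The shape is more complex than any degree-1 curve.
(b) From the visible intercepts: among the integer gridlines, it crosses the x-axis at x ∈ {-1, 1}.
(c) Solving for integer coefficients yields p as stated.

x^2 + x*y + y^2 - y - 1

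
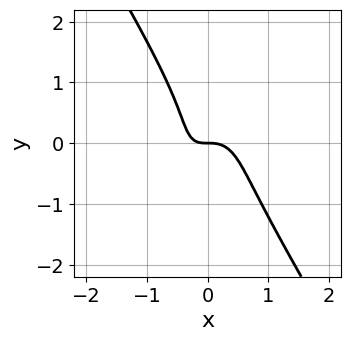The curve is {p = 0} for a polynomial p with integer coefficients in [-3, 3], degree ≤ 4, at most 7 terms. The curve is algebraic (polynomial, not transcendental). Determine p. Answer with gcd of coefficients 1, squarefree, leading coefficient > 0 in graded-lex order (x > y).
3*x^3 - x^2*y + y^3 + x*y + y

First, deg p = 3. No degree-2 curve has this shape.
Then, from the visible intercepts: it meets the y-axis at y = 0 (among the integer gridlines); it meets the x-axis at x = 0 (among the integer gridlines).
Finally, these observations pin down the coefficients.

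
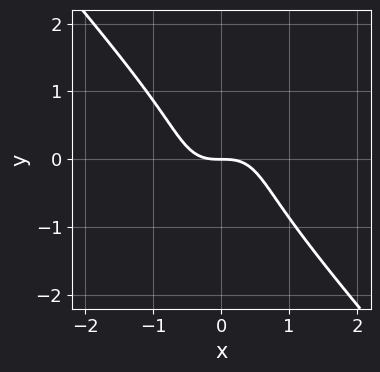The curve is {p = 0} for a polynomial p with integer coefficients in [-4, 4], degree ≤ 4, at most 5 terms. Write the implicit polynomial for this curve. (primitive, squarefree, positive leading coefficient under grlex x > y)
1. The degree is 3 — the shape is more complex than any degree-2 curve.
2. Against the integer gridlines: one y-axis crossing is at y = 0; it crosses the x-axis at the gridline x = 0.
3. The integer polynomial consistent with all of this is the stated p.

3*x^3 + 2*y^3 + 2*y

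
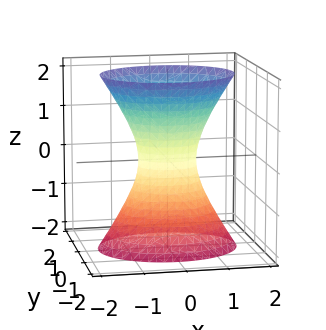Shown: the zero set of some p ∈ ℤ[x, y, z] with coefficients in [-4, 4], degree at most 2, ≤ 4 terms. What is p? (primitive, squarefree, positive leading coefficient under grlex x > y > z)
First, degree: an hourglass — one-sheet hyperboloid; a quadric, so deg p = 2.
Next, symmetries: the z ↦ −z reflection is a symmetry, so z appears only in even powers; the x ↦ −x reflection is a symmetry, so x appears only in even powers; it's symmetric under y → −y, forcing even powers of y.
Then, from the visible intercepts: no z-intercept at any integer in the box.
Finally, fitting integer coefficients to these (and the overall shape) gives p.

2*x^2 + 3*y^2 - z^2 - 1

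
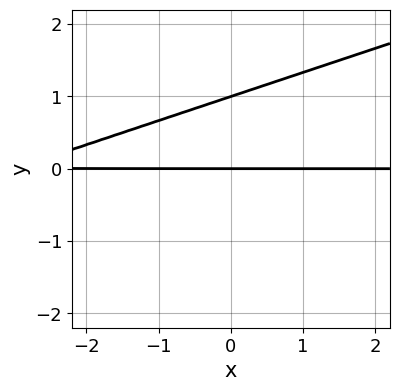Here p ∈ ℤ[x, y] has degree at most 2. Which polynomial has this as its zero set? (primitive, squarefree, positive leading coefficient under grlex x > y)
First, deg p = 2.
Then, from the axis intercepts and sections: the y-axis gridline crossings are at y ∈ {0, 1}; the visible x-axis segment lies entirely on the curve.
Finally, these observations pin down the coefficients.

x*y - 3*y^2 + 3*y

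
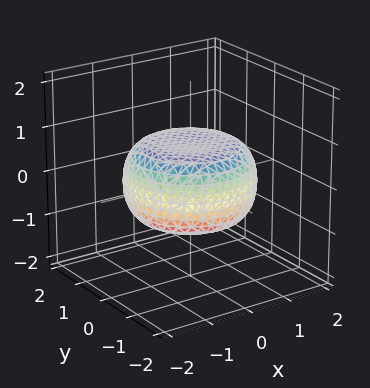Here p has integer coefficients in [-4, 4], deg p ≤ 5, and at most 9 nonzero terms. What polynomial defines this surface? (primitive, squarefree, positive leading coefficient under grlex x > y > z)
1. deg p = 4. The shape is more complex than any degree-3 surface.
2. Symmetries: rotational symmetry about the z-axis ⇒ p depends on x, y only through x² + y².
3. Checking where it meets the axes: a circular section at z = 0 has radius between 1 and 2.
4. Putting this together gives p.

x^4 + 2*x^2*y^2 + y^4 - x^2 - y^2 + 3*z^2 - 2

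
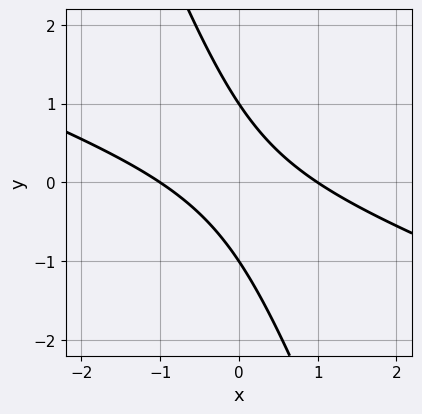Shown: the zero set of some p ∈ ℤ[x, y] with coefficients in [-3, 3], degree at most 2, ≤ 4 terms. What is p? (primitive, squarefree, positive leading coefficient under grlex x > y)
x^2 + 3*x*y + y^2 - 1

1. Degree: a generic line meets the curve in up to 2 points, so deg p = 2.
2. Checking where it meets the axes: among the integer gridlines, it crosses the y-axis at y ∈ {-1, 1}; the x-axis gridline crossings are at x ∈ {-1, 1}.
3. Together with the visible shape, these determine p as stated.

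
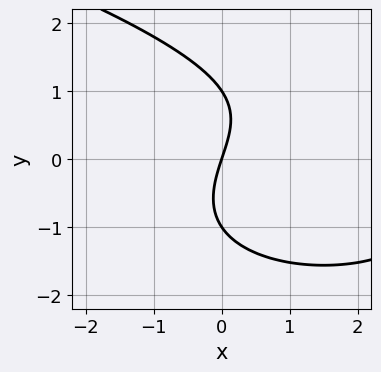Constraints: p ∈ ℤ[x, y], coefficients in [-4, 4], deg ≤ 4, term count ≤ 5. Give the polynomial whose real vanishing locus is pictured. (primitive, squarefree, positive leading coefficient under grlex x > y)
(a) The degree is 3 — no degree-2 curve has this shape.
(b) From the visible intercepts: the y-axis gridline crossings are at y ∈ {-1, 0, 1}; one x-axis crossing is at x = 0.
(c) Fitting integer coefficients to these (and the overall shape) gives p.

y^3 - x^2 + 3*x - y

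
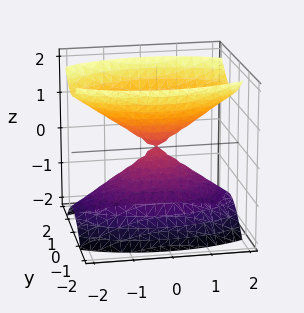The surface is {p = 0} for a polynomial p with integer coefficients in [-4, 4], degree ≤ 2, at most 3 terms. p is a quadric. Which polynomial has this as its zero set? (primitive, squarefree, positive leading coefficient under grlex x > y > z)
x^2 + 3*y^2 - 2*z^2

(a) The picture has 2 separate pieces. Treating them together as one polynomial.
(b) Degree: a double cone through the origin; a quadric, so deg p = 2.
(c) Symmetries: the y ↦ −y reflection is a symmetry, so y appears only in even powers; mirror symmetry z ↦ −z ⇒ only even powers of z; it's symmetric under x → −x, forcing even powers of x.
(d) Checking where it meets the axes: it meets the x-axis at x = 0 (among the integer gridlines); it crosses the y-axis at the gridline y = 0; it meets the z-axis at z = 0 (among the integer gridlines).
(e) Matching integer coefficients to the picture gives p.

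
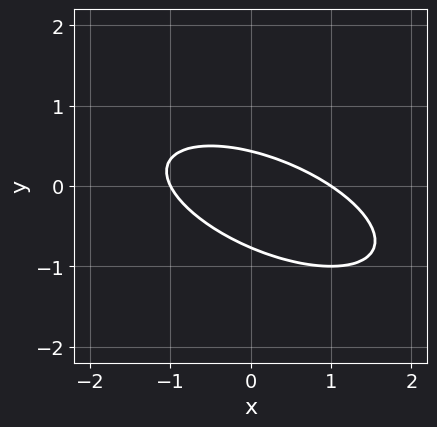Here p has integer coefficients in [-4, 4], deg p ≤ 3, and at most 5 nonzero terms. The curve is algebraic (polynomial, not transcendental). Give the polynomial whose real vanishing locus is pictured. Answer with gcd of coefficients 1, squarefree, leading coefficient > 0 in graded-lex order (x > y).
x^2 + 2*x*y + 3*y^2 + y - 1

1. Degree: a generic line meets the curve in up to 2 points, so deg p = 2.
2. Reading off the gridlines: among the integer gridlines, it crosses the x-axis at x ∈ {-1, 1}.
3. Together with the visible shape, these determine p as stated.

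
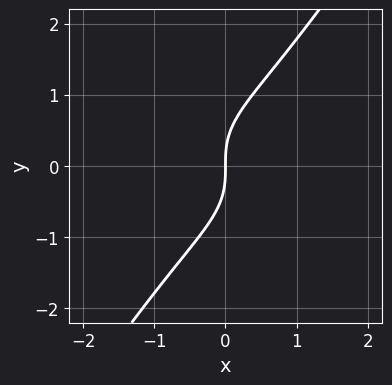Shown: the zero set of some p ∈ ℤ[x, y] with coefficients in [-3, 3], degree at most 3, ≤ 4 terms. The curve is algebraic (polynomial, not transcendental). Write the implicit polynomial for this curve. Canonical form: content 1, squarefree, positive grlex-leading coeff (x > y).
2*x^3 + 2*x*y^2 - 2*y^3 + 3*x

Degree: no degree-2 curve has this shape, so deg p = 3.
Reading off the gridlines: one x-axis crossing is at x = 0; one y-axis crossing is at y = 0.
Putting this together gives p.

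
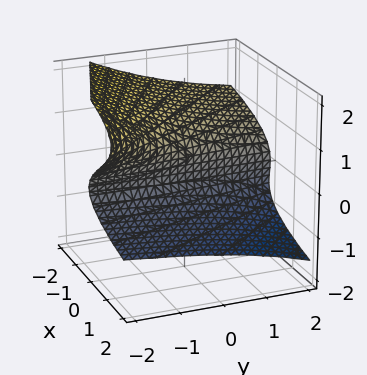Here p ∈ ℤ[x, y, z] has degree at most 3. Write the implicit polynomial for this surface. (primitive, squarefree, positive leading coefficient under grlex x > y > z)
The degree is 3 — no degree-2 surface has this shape.
From the visible intercepts: the visible y-axis segment lies entirely on the surface; it meets the z-axis at z = 0 (among the integer gridlines); it crosses the x-axis at the gridline x = 0.
Putting this together gives p.

2*y*z^2 + 3*z^3 - 2*z^2 + 3*x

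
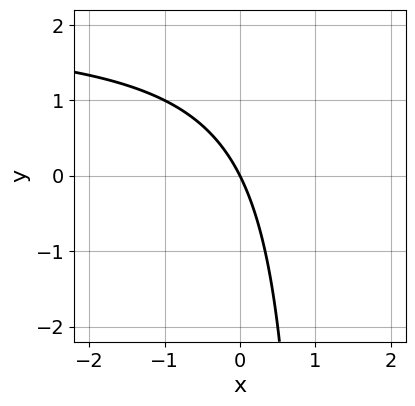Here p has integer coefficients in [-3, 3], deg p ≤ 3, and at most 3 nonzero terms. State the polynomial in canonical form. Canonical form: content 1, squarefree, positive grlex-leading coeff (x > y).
(a) Degree: no degree-1 curve has this shape, so deg p = 2.
(b) Observable constraints: it meets the y-axis at y = 0 (among the integer gridlines); it crosses the x-axis at the gridline x = 0.
(c) Together with the visible shape, these determine p as stated.

x*y - 2*x - y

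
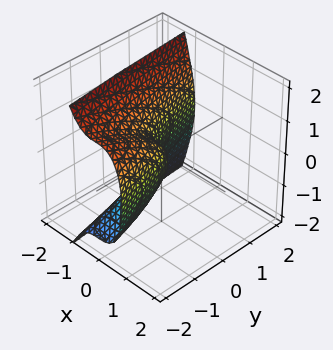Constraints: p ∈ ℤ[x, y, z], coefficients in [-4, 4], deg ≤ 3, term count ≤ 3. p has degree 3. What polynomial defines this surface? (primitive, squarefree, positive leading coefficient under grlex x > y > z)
3*x^3 + z^2 + y

The degree is 3 — no degree-2 surface has this shape.
From the axis intercepts and sections: it meets the y-axis at y = 0 (among the integer gridlines); it meets the x-axis at x = 0 (among the integer gridlines).
The integer polynomial consistent with all of this is the stated p.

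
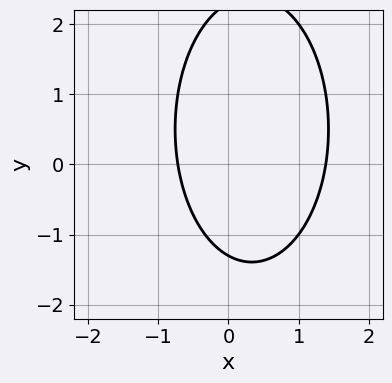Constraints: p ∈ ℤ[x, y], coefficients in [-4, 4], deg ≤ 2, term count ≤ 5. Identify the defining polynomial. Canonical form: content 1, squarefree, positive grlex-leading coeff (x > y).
(a) Degree: no degree-1 curve has this shape, so deg p = 2.
(b) Solving for integer coefficients yields p as stated.

3*x^2 + y^2 - 2*x - y - 3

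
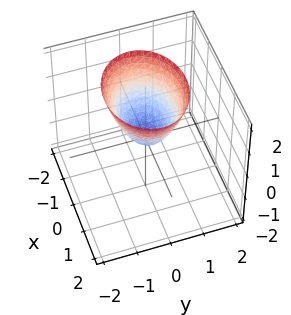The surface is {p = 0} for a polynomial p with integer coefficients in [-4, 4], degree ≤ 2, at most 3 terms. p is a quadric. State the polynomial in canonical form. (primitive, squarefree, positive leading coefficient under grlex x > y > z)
deg p = 2. A paraboloid; a quadric.
Symmetries: it's symmetric under y → −y, forcing even powers of y; it's symmetric under x → −x, forcing even powers of x.
From the axis intercepts and sections: it crosses the x-axis at the gridline x = 0; it meets the y-axis at y = 0 (among the integer gridlines).
Together with the visible shape, these determine p as stated.

2*x^2 + 3*y^2 - 2*z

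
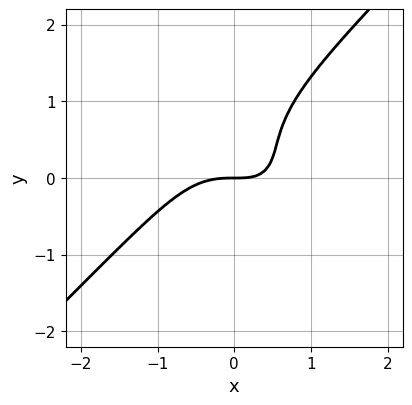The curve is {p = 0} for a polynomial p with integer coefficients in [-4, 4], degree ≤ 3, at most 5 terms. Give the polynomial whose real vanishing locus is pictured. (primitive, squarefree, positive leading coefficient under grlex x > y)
(a) deg p = 3.
(b) From the axis intercepts and sections: it meets the y-axis at y = 0 (among the integer gridlines); it meets the x-axis at x = 0 (among the integer gridlines).
(c) These observations pin down the coefficients.

3*x^3 - 3*y^3 + 2*x*y + 3*y^2 - 3*y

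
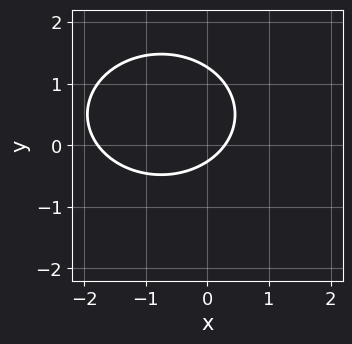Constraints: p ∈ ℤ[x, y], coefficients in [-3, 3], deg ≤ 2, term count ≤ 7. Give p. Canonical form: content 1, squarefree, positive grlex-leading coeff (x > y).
First, degree: the shape is more complex than any degree-1 curve, so deg p = 2.
Finally, putting this together gives p.

2*x^2 + 3*y^2 + 3*x - 3*y - 1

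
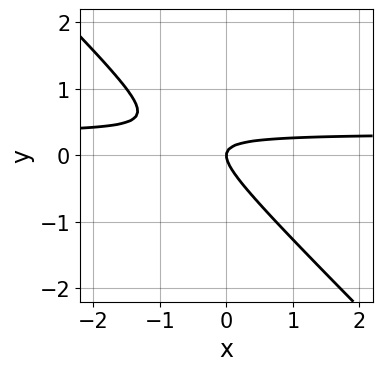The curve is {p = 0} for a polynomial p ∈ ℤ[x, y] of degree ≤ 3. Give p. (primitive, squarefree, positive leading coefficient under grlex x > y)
1. The degree is 2 — a generic line meets the curve in up to 2 points.
2. Checking where it meets the axes: it meets the x-axis at x = 0 (among the integer gridlines); one y-axis crossing is at y = 0.
3. Together with the visible shape, these determine p as stated.

3*x*y + 3*y^2 - x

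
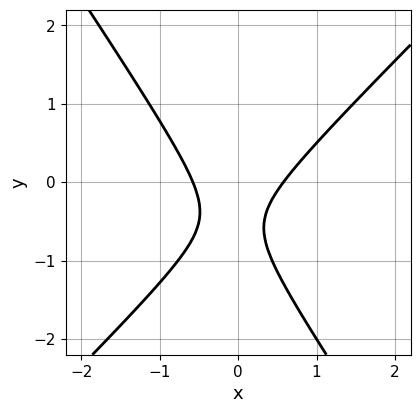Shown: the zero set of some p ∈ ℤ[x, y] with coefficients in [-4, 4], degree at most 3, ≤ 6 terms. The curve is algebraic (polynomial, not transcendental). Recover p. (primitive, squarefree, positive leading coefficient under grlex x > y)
3*x^2 - x*y - 2*y^2 - 2*y - 1

First, the degree is 2 — the shape is more complex than any degree-1 curve.
Then, from the visible intercepts: no y-intercept at any integer in the box.
Finally, assembling these constraints gives the stated polynomial.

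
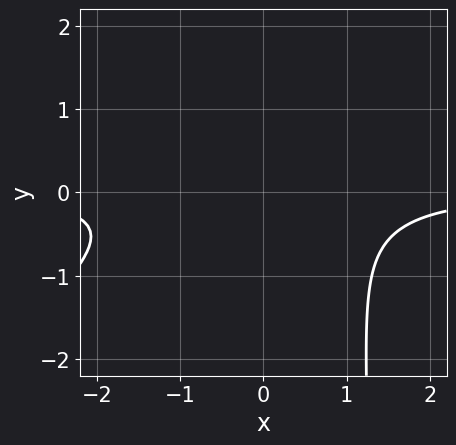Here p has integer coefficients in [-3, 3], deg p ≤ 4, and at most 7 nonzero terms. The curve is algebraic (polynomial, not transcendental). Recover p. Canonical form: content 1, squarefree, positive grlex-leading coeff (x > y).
2*x^2*y - 2*x*y^2 + 3*y^2 - y + 2

The degree is 3 — a generic line meets the curve in up to 3 points.
From the axis intercepts and sections: no y-intercept at any integer in the box; the curve avoids every integer x-axis point in the box.
Putting this together gives p.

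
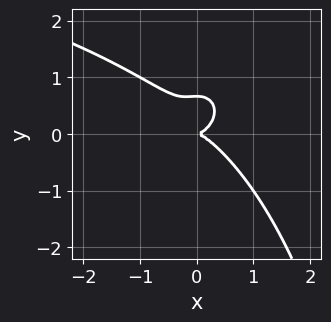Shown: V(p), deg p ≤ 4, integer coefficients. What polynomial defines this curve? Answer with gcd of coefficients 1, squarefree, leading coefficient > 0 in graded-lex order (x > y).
2*x^2*y^2 + 3*x^3 + 3*y^3 - 2*y^2

(a) deg p = 4.
(b) From the axis intercepts and sections: it crosses the x-axis at the gridline x = 0; it meets the y-axis at y = 0 (among the integer gridlines).
(c) Fitting integer coefficients to these (and the overall shape) gives p.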